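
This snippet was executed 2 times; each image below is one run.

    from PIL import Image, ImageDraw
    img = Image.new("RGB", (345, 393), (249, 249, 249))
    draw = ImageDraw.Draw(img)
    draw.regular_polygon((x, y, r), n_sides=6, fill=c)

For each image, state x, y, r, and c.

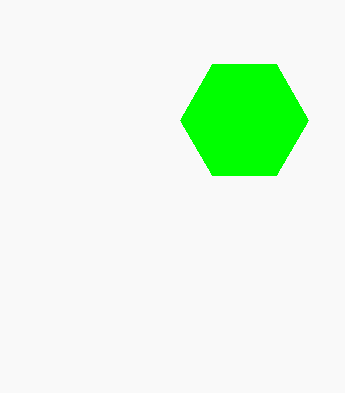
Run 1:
x = 244
y = 120
r = 64
c = 'lime'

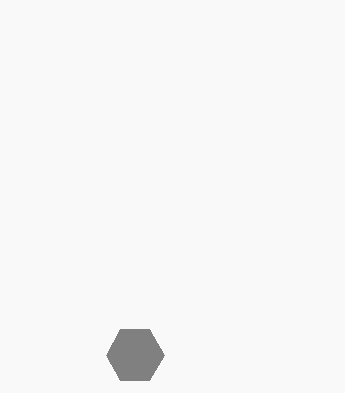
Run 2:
x = 135
y = 355
r = 29
c = 'gray'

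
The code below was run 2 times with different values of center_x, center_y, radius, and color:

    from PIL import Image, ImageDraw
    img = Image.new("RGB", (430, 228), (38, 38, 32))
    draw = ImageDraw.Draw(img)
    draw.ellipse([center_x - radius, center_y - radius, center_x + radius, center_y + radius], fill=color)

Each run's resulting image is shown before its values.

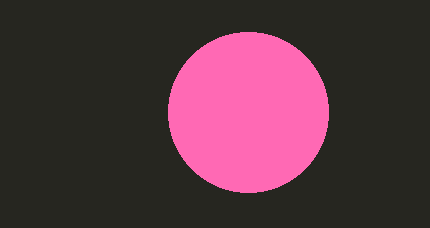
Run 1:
center_x = 248, center_y = 112, radius = 80, color = 'hotpink'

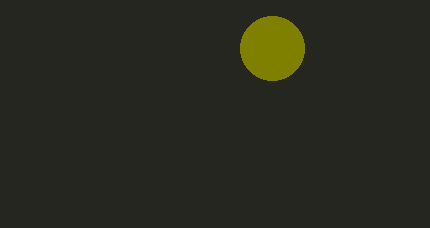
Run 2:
center_x = 272; center_y = 48; radius = 32; color = 'olive'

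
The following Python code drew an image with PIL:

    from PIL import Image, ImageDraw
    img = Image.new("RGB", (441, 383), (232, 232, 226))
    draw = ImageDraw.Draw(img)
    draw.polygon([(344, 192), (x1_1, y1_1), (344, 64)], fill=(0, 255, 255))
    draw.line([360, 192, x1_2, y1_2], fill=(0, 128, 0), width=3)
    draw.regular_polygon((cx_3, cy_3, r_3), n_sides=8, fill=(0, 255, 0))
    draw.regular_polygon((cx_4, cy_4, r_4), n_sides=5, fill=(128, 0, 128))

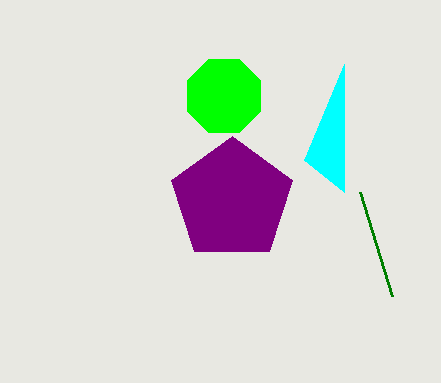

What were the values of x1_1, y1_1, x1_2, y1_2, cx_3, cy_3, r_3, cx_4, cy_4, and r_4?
x1_1 = 304
y1_1 = 160
x1_2 = 392
y1_2 = 296
cx_3 = 224
cy_3 = 96
r_3 = 40
cx_4 = 232
cy_4 = 200
r_4 = 64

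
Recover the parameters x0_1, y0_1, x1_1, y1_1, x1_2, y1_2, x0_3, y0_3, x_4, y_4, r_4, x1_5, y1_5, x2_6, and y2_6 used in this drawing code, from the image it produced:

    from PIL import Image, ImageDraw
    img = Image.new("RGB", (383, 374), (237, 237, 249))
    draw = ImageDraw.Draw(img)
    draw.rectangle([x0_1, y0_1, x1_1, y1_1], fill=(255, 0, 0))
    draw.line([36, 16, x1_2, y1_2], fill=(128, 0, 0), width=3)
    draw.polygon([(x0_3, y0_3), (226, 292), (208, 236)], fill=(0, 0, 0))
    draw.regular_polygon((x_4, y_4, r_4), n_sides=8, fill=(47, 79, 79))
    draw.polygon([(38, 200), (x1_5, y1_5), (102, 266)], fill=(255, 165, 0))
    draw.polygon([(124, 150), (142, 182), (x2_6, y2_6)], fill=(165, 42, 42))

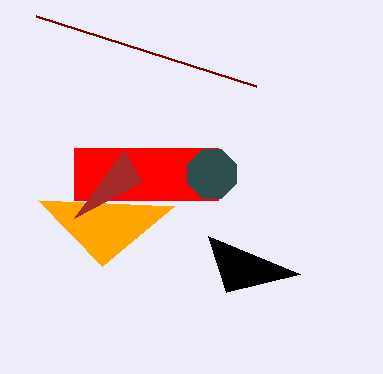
x0_1 = 74
y0_1 = 148
x1_1 = 218
y1_1 = 200
x1_2 = 256
y1_2 = 86
x0_3 = 300
y0_3 = 274
x_4 = 212
y_4 = 174
r_4 = 26
x1_5 = 174
y1_5 = 206
x2_6 = 74
y2_6 = 218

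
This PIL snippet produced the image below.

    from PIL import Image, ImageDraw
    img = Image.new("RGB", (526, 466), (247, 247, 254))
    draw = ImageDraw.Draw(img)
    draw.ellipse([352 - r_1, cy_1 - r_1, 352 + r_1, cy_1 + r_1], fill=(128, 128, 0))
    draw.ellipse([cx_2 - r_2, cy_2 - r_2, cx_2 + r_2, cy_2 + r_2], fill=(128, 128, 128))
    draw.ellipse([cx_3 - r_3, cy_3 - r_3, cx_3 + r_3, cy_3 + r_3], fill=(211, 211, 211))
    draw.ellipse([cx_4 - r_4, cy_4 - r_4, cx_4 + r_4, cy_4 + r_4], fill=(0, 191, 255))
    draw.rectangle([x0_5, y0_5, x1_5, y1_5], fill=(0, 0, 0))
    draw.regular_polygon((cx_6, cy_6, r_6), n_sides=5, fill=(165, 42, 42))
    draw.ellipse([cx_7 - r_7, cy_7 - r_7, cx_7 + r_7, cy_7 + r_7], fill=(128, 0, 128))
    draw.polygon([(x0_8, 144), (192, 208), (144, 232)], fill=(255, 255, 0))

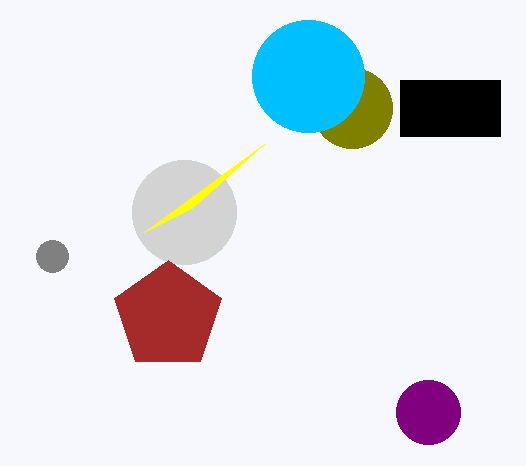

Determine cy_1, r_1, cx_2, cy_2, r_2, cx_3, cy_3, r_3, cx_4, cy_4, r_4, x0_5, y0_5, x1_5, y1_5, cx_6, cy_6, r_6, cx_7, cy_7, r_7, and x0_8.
cy_1 = 108; r_1 = 40; cx_2 = 52; cy_2 = 256; r_2 = 16; cx_3 = 184; cy_3 = 212; r_3 = 52; cx_4 = 308; cy_4 = 76; r_4 = 56; x0_5 = 400; y0_5 = 80; x1_5 = 500; y1_5 = 136; cx_6 = 168; cy_6 = 316; r_6 = 56; cx_7 = 428; cy_7 = 412; r_7 = 32; x0_8 = 264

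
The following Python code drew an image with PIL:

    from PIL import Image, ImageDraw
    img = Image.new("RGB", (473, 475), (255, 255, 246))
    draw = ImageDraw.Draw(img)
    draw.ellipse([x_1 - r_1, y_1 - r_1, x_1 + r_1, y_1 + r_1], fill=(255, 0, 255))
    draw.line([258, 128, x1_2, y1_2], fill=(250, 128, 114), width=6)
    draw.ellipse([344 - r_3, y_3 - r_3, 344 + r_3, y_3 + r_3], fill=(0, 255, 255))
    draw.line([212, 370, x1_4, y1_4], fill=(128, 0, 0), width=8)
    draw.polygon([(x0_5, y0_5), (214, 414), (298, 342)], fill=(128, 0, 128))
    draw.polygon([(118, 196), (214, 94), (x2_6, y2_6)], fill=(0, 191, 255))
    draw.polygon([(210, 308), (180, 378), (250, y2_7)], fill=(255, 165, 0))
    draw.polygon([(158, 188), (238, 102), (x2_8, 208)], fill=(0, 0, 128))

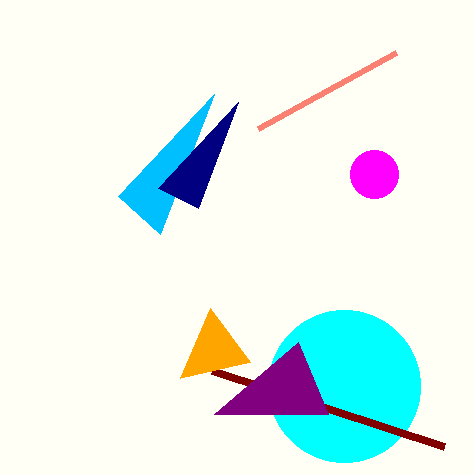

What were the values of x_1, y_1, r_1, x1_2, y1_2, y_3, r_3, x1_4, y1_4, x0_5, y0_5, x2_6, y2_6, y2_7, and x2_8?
x_1 = 374; y_1 = 174; r_1 = 24; x1_2 = 396; y1_2 = 52; y_3 = 386; r_3 = 76; x1_4 = 444; y1_4 = 446; x0_5 = 328; y0_5 = 414; x2_6 = 160; y2_6 = 234; y2_7 = 362; x2_8 = 198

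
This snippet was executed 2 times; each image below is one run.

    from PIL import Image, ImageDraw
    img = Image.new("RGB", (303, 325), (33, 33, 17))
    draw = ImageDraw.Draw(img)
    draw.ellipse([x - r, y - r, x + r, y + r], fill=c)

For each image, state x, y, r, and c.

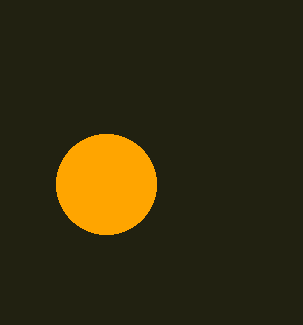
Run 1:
x = 106, y = 184, r = 50, c = 'orange'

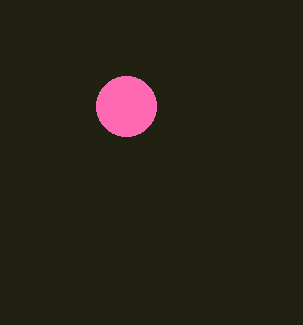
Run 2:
x = 126, y = 106, r = 30, c = 'hotpink'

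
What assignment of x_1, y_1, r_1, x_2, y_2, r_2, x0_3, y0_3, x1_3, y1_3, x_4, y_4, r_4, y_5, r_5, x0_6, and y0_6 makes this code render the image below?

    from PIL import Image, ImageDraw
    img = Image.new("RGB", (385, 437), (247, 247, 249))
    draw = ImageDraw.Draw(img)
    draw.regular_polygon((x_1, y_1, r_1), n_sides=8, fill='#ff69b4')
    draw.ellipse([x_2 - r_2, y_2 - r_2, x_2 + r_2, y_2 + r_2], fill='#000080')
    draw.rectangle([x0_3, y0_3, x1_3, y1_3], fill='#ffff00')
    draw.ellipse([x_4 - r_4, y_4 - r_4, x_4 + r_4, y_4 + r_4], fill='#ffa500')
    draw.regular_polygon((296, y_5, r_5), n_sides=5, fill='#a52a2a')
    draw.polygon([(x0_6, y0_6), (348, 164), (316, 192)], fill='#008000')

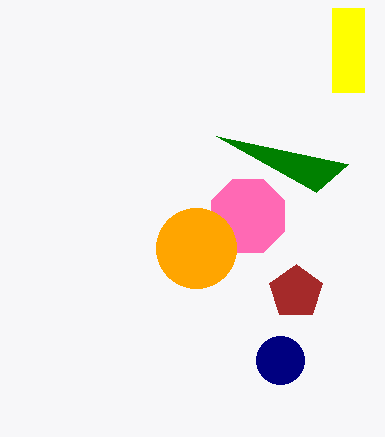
x_1 = 248, y_1 = 216, r_1 = 40, x_2 = 280, y_2 = 360, r_2 = 24, x0_3 = 332, y0_3 = 8, x1_3 = 364, y1_3 = 92, x_4 = 196, y_4 = 248, r_4 = 40, y_5 = 292, r_5 = 28, x0_6 = 216, y0_6 = 136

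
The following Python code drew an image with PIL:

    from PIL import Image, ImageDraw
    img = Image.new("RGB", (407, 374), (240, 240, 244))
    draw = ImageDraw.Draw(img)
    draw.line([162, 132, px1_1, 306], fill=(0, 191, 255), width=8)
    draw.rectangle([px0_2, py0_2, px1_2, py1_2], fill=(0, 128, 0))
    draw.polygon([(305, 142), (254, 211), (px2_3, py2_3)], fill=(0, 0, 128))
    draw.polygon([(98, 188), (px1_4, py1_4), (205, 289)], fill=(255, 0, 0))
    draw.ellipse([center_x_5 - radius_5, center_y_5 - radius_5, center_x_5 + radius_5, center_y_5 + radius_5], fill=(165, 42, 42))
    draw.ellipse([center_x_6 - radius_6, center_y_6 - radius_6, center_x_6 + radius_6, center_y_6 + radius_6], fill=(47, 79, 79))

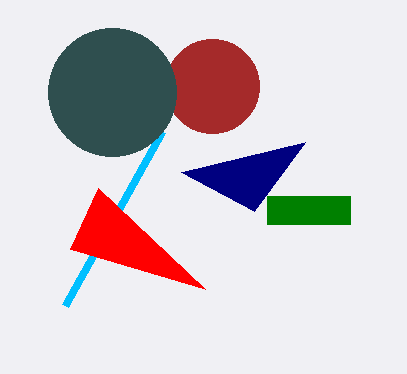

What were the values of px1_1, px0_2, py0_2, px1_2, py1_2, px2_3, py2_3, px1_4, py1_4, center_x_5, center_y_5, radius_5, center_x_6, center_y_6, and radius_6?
px1_1 = 65, px0_2 = 267, py0_2 = 196, px1_2 = 350, py1_2 = 224, px2_3 = 181, py2_3 = 172, px1_4 = 70, py1_4 = 249, center_x_5 = 212, center_y_5 = 86, radius_5 = 47, center_x_6 = 112, center_y_6 = 92, radius_6 = 64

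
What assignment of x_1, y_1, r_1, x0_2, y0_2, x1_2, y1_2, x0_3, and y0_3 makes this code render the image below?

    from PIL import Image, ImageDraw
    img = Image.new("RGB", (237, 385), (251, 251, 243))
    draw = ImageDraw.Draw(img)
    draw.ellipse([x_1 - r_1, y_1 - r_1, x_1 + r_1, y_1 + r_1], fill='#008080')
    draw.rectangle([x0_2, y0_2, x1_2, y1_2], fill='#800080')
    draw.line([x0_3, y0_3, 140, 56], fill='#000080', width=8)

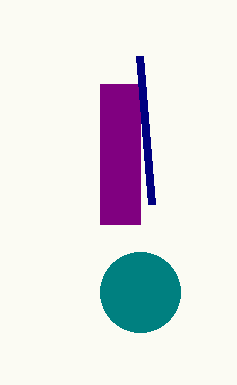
x_1 = 140, y_1 = 292, r_1 = 40, x0_2 = 100, y0_2 = 84, x1_2 = 140, y1_2 = 224, x0_3 = 152, y0_3 = 204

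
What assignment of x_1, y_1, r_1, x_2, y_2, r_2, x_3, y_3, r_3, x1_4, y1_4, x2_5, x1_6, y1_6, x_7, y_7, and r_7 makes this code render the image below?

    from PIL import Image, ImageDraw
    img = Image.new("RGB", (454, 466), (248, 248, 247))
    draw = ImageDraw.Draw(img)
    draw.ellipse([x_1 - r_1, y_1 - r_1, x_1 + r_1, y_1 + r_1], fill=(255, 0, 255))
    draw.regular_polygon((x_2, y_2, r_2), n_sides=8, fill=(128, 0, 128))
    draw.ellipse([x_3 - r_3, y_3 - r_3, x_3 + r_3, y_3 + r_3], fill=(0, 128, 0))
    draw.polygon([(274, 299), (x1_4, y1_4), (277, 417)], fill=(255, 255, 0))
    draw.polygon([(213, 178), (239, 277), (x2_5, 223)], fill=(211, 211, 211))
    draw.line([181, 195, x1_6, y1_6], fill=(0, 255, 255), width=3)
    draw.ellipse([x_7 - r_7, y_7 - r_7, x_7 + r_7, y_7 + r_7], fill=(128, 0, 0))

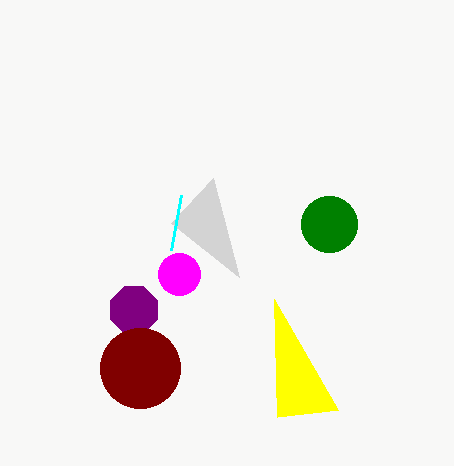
x_1 = 179, y_1 = 274, r_1 = 21, x_2 = 134, y_2 = 310, r_2 = 25, x_3 = 329, y_3 = 224, r_3 = 28, x1_4 = 338, y1_4 = 410, x2_5 = 171, x1_6 = 171, y1_6 = 250, x_7 = 140, y_7 = 368, r_7 = 40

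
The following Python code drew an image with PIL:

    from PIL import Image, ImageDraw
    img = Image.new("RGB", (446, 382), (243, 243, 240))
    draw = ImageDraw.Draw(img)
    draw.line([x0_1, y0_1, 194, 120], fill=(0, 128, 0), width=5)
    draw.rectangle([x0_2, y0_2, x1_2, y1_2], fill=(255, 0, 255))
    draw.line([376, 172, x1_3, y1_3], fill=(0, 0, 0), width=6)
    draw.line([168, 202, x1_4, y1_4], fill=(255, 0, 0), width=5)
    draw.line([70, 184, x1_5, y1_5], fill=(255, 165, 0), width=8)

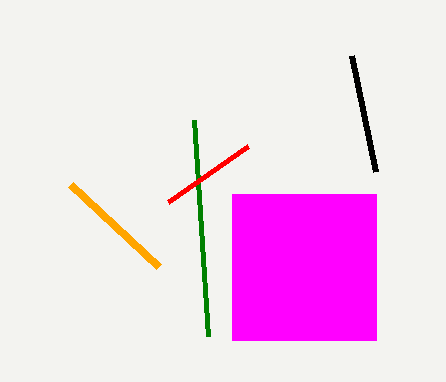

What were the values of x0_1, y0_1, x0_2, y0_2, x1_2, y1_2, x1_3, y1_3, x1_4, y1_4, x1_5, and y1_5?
x0_1 = 208; y0_1 = 336; x0_2 = 232; y0_2 = 194; x1_2 = 376; y1_2 = 340; x1_3 = 352; y1_3 = 56; x1_4 = 248; y1_4 = 146; x1_5 = 158; y1_5 = 266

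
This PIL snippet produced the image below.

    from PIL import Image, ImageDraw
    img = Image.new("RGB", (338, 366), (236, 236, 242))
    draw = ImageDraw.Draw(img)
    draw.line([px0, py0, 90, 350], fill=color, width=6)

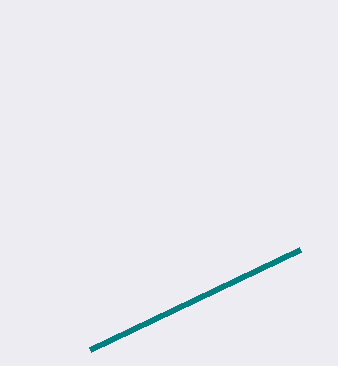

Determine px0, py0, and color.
px0 = 300
py0 = 250
color = 'teal'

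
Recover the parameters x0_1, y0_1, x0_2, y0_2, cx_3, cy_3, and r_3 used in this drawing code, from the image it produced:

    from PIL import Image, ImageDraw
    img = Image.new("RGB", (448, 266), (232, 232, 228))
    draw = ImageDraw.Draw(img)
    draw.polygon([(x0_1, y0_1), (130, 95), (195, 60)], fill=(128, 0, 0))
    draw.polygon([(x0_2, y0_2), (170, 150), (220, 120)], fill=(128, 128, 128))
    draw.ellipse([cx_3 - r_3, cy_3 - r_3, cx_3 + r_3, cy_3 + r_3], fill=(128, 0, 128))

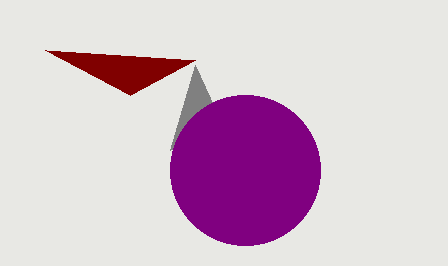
x0_1 = 45; y0_1 = 50; x0_2 = 195; y0_2 = 65; cx_3 = 245; cy_3 = 170; r_3 = 75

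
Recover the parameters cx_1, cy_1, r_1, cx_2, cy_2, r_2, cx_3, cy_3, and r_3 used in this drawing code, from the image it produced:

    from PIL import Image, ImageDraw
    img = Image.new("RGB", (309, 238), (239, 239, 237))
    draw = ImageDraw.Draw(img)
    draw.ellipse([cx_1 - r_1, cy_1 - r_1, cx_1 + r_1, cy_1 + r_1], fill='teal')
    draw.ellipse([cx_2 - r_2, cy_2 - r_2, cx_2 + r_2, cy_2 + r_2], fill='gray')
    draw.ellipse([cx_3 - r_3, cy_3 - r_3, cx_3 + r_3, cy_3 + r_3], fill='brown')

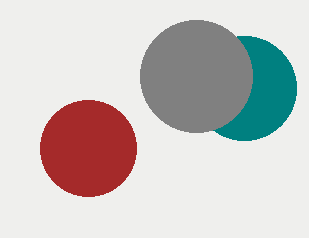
cx_1 = 244
cy_1 = 88
r_1 = 52
cx_2 = 196
cy_2 = 76
r_2 = 56
cx_3 = 88
cy_3 = 148
r_3 = 48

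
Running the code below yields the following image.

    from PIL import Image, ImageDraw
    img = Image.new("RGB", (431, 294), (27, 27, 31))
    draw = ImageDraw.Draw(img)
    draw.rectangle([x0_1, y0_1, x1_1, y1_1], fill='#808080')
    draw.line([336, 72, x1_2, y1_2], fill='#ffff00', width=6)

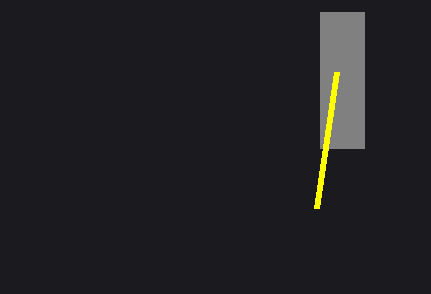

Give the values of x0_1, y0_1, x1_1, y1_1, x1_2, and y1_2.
x0_1 = 320
y0_1 = 12
x1_1 = 364
y1_1 = 148
x1_2 = 316
y1_2 = 208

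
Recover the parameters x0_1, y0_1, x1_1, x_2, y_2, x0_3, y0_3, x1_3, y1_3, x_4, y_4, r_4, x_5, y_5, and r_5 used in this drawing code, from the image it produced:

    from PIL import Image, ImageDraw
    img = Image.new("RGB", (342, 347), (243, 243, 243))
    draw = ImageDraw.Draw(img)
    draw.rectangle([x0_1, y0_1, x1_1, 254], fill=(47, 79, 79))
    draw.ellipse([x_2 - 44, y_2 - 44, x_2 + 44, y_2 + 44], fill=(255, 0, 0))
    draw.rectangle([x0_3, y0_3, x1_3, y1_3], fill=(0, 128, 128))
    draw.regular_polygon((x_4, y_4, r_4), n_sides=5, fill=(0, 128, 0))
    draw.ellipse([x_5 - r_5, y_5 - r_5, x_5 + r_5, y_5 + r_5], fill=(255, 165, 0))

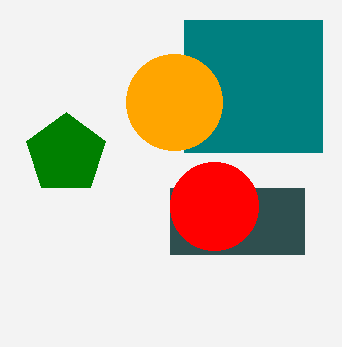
x0_1 = 170; y0_1 = 188; x1_1 = 304; x_2 = 214; y_2 = 206; x0_3 = 184; y0_3 = 20; x1_3 = 322; y1_3 = 152; x_4 = 66; y_4 = 154; r_4 = 42; x_5 = 174; y_5 = 102; r_5 = 48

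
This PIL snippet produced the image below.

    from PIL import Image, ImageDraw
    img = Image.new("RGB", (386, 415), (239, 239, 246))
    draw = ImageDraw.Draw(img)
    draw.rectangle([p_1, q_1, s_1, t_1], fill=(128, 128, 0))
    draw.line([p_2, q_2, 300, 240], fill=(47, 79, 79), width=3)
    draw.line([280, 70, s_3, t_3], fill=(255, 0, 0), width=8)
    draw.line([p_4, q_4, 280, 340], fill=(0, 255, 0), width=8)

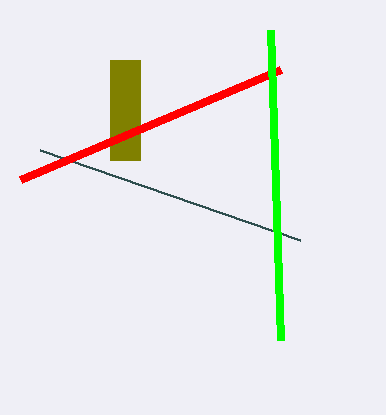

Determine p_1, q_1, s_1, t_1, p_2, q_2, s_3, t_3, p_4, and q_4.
p_1 = 110
q_1 = 60
s_1 = 140
t_1 = 160
p_2 = 40
q_2 = 150
s_3 = 20
t_3 = 180
p_4 = 270
q_4 = 30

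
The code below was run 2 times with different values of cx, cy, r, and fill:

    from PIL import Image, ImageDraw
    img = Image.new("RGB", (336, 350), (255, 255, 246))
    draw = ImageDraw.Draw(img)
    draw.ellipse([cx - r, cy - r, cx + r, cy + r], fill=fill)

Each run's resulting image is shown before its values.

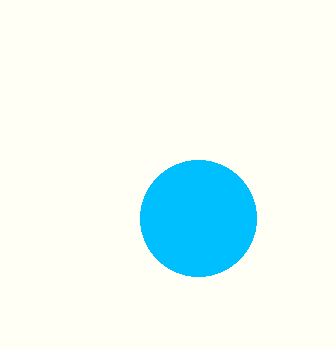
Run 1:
cx = 198, cy = 218, r = 58, fill = 'deepskyblue'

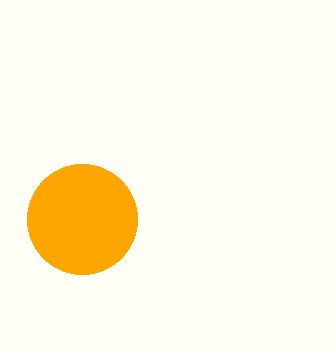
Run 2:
cx = 82
cy = 219
r = 55
fill = 'orange'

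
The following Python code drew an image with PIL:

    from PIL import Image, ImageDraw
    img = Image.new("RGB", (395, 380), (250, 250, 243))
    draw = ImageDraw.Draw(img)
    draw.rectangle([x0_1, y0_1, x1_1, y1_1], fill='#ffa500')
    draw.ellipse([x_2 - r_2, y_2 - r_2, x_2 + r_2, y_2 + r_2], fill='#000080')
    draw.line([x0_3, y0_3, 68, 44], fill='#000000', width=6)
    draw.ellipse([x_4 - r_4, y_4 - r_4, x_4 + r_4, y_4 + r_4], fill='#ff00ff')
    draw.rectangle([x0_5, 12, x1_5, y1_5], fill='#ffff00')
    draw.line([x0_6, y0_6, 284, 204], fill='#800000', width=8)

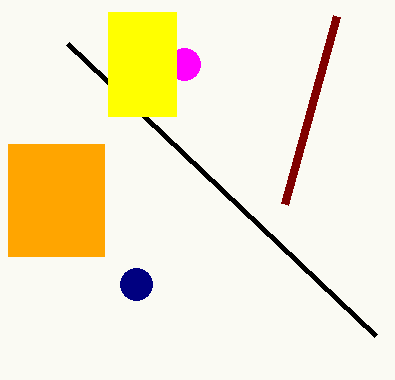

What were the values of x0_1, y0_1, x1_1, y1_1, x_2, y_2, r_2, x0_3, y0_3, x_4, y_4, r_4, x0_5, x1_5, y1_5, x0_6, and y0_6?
x0_1 = 8
y0_1 = 144
x1_1 = 104
y1_1 = 256
x_2 = 136
y_2 = 284
r_2 = 16
x0_3 = 376
y0_3 = 336
x_4 = 184
y_4 = 64
r_4 = 16
x0_5 = 108
x1_5 = 176
y1_5 = 116
x0_6 = 336
y0_6 = 16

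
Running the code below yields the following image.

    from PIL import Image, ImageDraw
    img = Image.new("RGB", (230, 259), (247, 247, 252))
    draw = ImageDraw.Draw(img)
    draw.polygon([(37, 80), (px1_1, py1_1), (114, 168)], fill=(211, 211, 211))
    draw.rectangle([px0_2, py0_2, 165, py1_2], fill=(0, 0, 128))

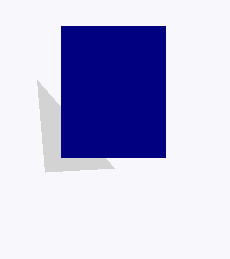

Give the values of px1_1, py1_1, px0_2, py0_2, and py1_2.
px1_1 = 45; py1_1 = 172; px0_2 = 61; py0_2 = 26; py1_2 = 157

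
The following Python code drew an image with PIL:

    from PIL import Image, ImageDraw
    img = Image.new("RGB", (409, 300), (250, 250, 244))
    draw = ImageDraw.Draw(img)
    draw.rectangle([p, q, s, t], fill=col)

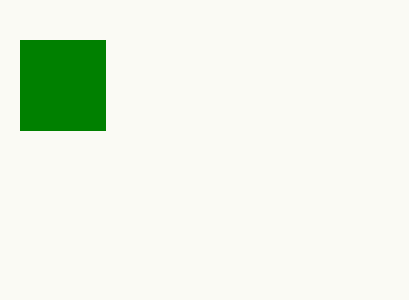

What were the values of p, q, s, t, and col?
p = 20, q = 40, s = 105, t = 130, col = 'green'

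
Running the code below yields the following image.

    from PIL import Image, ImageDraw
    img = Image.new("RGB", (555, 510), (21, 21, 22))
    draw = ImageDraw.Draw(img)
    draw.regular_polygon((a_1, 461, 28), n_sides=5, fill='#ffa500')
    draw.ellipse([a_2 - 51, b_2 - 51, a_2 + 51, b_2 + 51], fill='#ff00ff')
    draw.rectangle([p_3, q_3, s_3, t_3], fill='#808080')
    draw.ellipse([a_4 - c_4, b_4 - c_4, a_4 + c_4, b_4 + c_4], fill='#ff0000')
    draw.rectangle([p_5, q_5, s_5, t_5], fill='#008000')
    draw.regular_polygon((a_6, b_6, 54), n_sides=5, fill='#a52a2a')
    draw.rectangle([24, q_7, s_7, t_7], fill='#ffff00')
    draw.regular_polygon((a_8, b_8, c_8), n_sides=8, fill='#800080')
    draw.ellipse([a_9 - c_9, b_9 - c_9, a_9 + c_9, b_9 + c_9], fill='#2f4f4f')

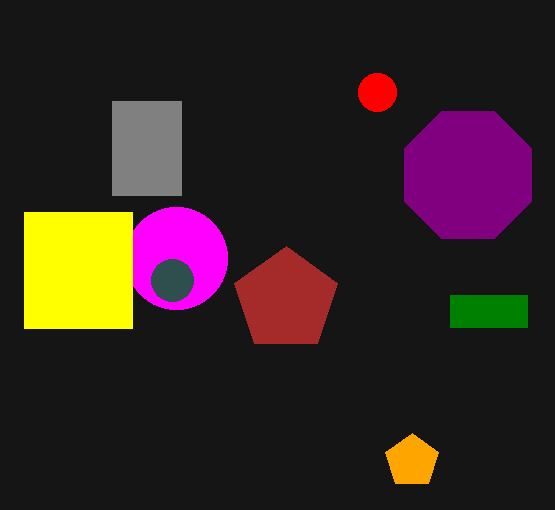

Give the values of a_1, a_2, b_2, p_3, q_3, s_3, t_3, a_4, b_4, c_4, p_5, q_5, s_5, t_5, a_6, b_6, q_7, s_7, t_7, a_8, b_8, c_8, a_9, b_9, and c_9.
a_1 = 412; a_2 = 176; b_2 = 258; p_3 = 112; q_3 = 101; s_3 = 181; t_3 = 195; a_4 = 377; b_4 = 92; c_4 = 19; p_5 = 450; q_5 = 295; s_5 = 527; t_5 = 327; a_6 = 286; b_6 = 300; q_7 = 212; s_7 = 132; t_7 = 328; a_8 = 468; b_8 = 175; c_8 = 69; a_9 = 172; b_9 = 280; c_9 = 21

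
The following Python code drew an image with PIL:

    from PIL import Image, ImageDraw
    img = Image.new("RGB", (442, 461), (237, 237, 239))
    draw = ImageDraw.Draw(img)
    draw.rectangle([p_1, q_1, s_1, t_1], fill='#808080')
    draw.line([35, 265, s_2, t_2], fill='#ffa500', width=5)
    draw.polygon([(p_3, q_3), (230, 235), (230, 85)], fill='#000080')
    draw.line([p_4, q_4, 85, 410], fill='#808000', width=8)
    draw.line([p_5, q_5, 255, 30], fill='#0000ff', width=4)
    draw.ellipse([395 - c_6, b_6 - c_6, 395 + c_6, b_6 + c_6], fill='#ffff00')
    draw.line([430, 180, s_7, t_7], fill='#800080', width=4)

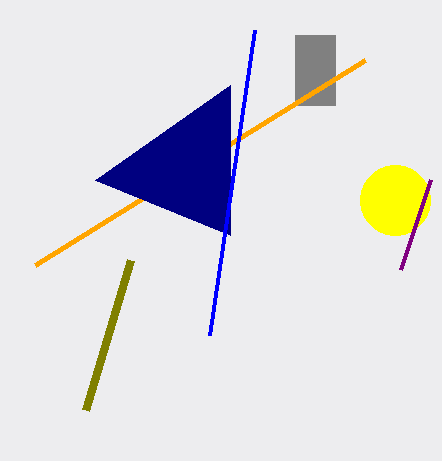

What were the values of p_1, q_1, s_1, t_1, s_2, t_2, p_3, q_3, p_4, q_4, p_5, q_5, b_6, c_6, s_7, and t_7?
p_1 = 295, q_1 = 35, s_1 = 335, t_1 = 105, s_2 = 365, t_2 = 60, p_3 = 95, q_3 = 180, p_4 = 130, q_4 = 260, p_5 = 210, q_5 = 335, b_6 = 200, c_6 = 35, s_7 = 400, t_7 = 270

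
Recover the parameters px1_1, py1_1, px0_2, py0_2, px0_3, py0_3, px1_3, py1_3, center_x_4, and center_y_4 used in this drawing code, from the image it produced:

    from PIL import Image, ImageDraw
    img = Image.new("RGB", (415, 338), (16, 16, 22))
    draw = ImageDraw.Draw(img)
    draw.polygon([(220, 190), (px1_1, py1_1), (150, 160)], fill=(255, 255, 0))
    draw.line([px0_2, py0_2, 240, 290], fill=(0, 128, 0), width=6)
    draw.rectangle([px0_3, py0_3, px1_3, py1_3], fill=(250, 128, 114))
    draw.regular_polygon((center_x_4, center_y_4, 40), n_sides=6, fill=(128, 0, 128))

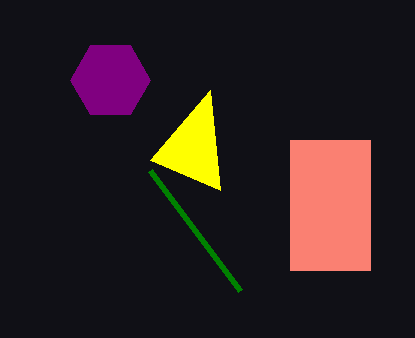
px1_1 = 210, py1_1 = 90, px0_2 = 150, py0_2 = 170, px0_3 = 290, py0_3 = 140, px1_3 = 370, py1_3 = 270, center_x_4 = 110, center_y_4 = 80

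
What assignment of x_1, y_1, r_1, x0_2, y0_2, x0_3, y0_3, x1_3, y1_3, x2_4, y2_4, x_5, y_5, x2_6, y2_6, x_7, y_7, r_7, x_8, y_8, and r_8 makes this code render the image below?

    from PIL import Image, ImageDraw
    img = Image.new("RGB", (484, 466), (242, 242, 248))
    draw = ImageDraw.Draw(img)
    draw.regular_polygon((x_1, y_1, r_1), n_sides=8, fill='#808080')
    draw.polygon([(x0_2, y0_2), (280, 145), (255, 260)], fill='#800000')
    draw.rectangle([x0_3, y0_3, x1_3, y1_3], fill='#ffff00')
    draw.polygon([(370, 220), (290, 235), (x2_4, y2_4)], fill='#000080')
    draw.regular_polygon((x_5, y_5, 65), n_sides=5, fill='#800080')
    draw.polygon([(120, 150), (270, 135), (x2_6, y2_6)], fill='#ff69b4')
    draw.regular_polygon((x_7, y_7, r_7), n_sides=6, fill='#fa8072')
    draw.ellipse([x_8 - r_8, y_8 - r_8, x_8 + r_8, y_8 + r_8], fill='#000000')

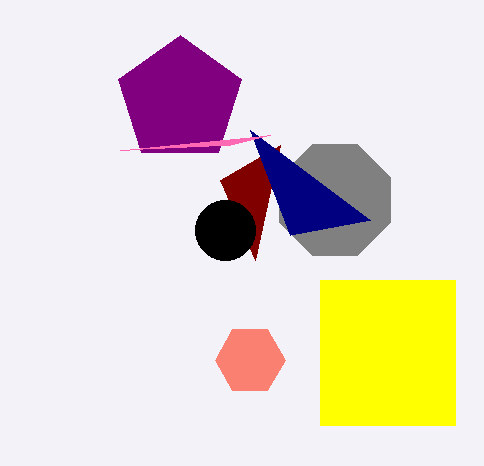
x_1 = 335
y_1 = 200
r_1 = 60
x0_2 = 220
y0_2 = 180
x0_3 = 320
y0_3 = 280
x1_3 = 455
y1_3 = 425
x2_4 = 250
y2_4 = 130
x_5 = 180
y_5 = 100
x2_6 = 230
y2_6 = 145
x_7 = 250
y_7 = 360
r_7 = 35
x_8 = 225
y_8 = 230
r_8 = 30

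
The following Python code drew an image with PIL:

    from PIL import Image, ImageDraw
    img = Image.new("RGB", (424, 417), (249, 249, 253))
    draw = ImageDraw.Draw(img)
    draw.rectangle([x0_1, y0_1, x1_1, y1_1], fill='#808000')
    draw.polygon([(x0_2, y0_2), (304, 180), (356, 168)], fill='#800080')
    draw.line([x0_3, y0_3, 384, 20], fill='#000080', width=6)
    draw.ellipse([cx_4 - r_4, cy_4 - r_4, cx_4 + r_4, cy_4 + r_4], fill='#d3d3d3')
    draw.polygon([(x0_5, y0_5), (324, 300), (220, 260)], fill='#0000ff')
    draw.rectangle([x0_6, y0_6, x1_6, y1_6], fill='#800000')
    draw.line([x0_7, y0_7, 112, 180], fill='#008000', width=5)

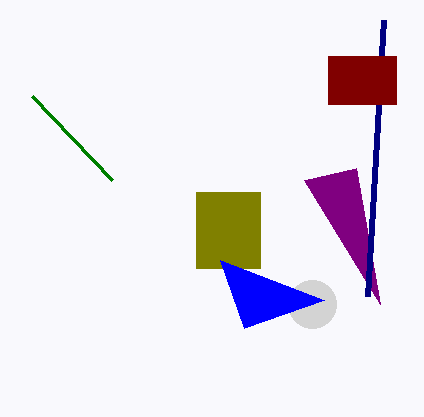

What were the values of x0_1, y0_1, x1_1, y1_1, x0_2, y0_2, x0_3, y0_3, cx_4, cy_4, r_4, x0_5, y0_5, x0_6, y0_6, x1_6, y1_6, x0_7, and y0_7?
x0_1 = 196
y0_1 = 192
x1_1 = 260
y1_1 = 268
x0_2 = 380
y0_2 = 304
x0_3 = 368
y0_3 = 296
cx_4 = 312
cy_4 = 304
r_4 = 24
x0_5 = 244
y0_5 = 328
x0_6 = 328
y0_6 = 56
x1_6 = 396
y1_6 = 104
x0_7 = 32
y0_7 = 96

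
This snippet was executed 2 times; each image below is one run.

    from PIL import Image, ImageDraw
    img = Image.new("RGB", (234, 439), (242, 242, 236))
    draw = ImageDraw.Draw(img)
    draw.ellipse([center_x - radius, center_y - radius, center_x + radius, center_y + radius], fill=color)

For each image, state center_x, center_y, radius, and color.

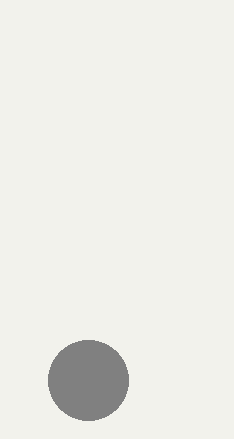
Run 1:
center_x = 88; center_y = 380; radius = 40; color = 'gray'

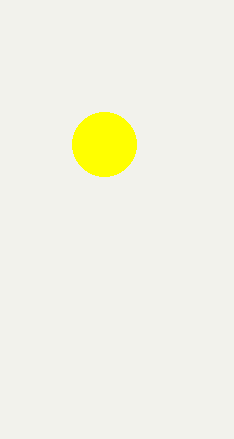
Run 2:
center_x = 104, center_y = 144, radius = 32, color = 'yellow'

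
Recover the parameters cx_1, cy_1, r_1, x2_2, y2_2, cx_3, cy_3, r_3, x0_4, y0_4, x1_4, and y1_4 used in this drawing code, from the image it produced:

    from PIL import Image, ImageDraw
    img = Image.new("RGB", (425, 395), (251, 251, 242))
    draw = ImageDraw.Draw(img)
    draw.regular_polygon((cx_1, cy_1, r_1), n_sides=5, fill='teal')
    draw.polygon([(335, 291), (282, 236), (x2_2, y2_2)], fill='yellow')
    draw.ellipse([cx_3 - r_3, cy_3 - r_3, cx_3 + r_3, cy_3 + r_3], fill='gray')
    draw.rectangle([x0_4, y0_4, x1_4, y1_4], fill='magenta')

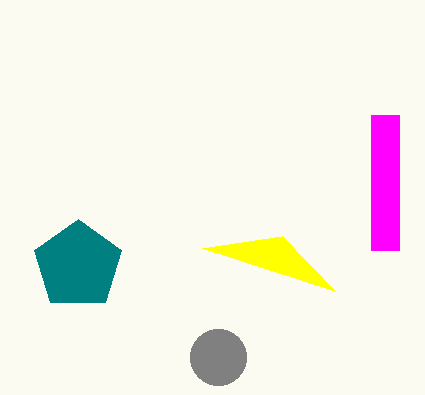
cx_1 = 78; cy_1 = 265; r_1 = 46; x2_2 = 202; y2_2 = 248; cx_3 = 218; cy_3 = 357; r_3 = 28; x0_4 = 371; y0_4 = 115; x1_4 = 399; y1_4 = 250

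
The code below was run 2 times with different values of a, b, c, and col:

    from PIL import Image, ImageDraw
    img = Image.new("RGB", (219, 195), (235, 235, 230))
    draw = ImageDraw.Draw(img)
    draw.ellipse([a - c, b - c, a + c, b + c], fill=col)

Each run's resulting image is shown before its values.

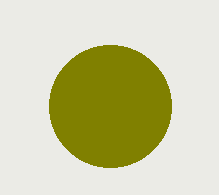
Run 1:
a = 110; b = 106; c = 61; col = 'olive'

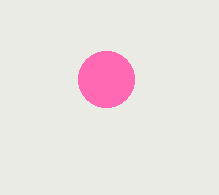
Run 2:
a = 106
b = 79
c = 28
col = 'hotpink'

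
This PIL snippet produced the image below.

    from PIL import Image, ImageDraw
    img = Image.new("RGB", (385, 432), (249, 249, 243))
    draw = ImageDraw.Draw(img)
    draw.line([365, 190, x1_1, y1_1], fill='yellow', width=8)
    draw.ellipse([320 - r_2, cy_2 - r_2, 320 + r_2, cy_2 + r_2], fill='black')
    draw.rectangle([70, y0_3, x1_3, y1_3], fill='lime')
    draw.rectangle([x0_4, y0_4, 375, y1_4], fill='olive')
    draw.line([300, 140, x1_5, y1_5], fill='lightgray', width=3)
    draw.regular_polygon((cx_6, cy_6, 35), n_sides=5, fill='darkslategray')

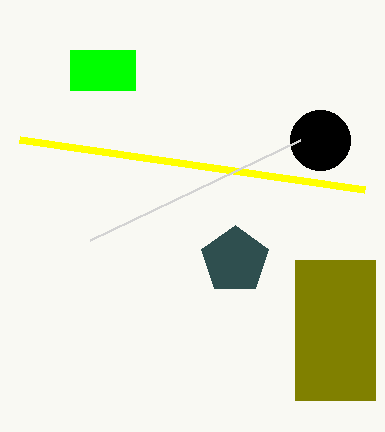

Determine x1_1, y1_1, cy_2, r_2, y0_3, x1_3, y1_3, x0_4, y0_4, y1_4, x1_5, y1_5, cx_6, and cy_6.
x1_1 = 20
y1_1 = 140
cy_2 = 140
r_2 = 30
y0_3 = 50
x1_3 = 135
y1_3 = 90
x0_4 = 295
y0_4 = 260
y1_4 = 400
x1_5 = 90
y1_5 = 240
cx_6 = 235
cy_6 = 260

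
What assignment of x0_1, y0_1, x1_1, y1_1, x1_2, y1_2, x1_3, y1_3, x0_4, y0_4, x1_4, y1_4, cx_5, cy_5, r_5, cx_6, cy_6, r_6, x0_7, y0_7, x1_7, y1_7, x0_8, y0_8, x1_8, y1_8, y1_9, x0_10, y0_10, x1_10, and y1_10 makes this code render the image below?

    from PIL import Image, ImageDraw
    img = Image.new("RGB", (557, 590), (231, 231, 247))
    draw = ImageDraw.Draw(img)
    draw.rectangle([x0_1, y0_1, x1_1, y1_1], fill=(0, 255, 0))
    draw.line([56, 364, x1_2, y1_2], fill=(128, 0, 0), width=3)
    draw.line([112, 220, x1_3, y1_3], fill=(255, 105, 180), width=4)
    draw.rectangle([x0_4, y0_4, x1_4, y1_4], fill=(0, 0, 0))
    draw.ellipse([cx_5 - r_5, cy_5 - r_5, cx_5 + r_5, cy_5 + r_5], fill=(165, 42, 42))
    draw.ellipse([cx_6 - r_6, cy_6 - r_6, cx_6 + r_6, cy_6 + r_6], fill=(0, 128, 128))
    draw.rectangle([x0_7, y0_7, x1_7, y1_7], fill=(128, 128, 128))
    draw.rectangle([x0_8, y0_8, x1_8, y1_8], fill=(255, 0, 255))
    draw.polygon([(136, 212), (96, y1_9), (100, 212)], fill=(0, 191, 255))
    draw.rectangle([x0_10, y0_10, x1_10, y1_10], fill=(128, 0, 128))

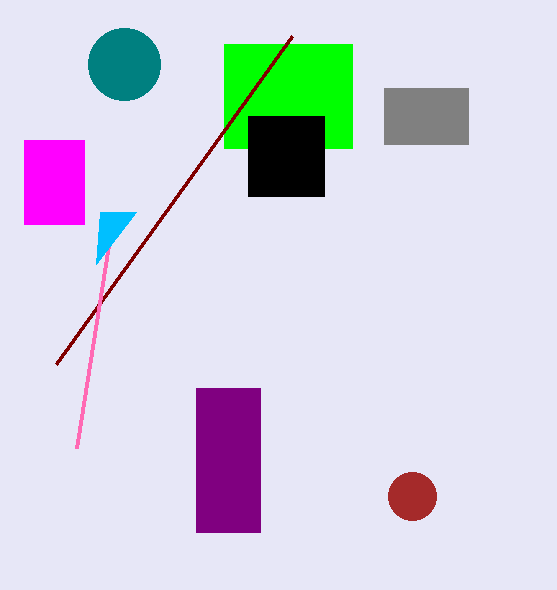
x0_1 = 224; y0_1 = 44; x1_1 = 352; y1_1 = 148; x1_2 = 292; y1_2 = 36; x1_3 = 76; y1_3 = 448; x0_4 = 248; y0_4 = 116; x1_4 = 324; y1_4 = 196; cx_5 = 412; cy_5 = 496; r_5 = 24; cx_6 = 124; cy_6 = 64; r_6 = 36; x0_7 = 384; y0_7 = 88; x1_7 = 468; y1_7 = 144; x0_8 = 24; y0_8 = 140; x1_8 = 84; y1_8 = 224; y1_9 = 264; x0_10 = 196; y0_10 = 388; x1_10 = 260; y1_10 = 532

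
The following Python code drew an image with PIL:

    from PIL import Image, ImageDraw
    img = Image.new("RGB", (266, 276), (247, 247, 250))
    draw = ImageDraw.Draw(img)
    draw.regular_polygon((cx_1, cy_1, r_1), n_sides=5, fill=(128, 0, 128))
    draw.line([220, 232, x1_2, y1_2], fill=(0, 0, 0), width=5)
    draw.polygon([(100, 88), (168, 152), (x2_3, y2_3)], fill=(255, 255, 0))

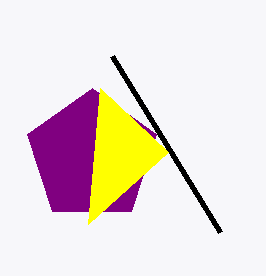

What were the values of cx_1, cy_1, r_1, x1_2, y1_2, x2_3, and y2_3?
cx_1 = 92, cy_1 = 156, r_1 = 68, x1_2 = 112, y1_2 = 56, x2_3 = 88, y2_3 = 224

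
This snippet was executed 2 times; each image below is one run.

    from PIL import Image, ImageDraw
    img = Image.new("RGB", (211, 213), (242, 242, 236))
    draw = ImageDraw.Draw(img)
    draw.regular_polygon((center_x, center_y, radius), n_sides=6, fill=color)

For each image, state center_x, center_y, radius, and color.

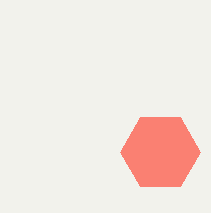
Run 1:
center_x = 160
center_y = 152
radius = 40
color = 'salmon'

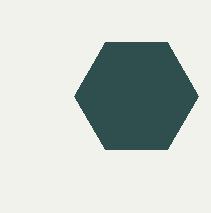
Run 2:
center_x = 136; center_y = 96; radius = 62; color = 'darkslategray'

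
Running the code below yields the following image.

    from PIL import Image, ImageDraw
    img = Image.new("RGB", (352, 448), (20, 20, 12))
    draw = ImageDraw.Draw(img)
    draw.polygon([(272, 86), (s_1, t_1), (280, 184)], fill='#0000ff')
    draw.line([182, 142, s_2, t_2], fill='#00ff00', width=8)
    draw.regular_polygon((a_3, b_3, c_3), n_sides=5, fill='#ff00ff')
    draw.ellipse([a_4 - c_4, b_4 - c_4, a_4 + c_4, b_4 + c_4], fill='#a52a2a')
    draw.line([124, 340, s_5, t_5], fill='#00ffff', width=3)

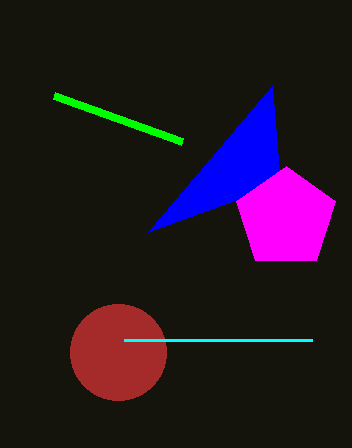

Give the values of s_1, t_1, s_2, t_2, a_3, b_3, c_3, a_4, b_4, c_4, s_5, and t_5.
s_1 = 148; t_1 = 232; s_2 = 54; t_2 = 96; a_3 = 286; b_3 = 218; c_3 = 52; a_4 = 118; b_4 = 352; c_4 = 48; s_5 = 312; t_5 = 340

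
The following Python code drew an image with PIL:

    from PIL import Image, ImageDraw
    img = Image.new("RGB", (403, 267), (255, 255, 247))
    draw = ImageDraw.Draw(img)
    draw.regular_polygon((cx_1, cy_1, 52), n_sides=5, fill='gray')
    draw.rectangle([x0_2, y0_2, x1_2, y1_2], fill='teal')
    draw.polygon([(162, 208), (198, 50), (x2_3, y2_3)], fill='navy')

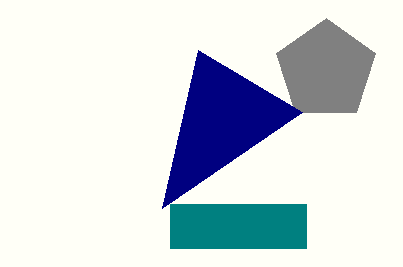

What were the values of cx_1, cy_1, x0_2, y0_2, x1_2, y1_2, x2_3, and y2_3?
cx_1 = 326; cy_1 = 70; x0_2 = 170; y0_2 = 204; x1_2 = 306; y1_2 = 248; x2_3 = 302; y2_3 = 112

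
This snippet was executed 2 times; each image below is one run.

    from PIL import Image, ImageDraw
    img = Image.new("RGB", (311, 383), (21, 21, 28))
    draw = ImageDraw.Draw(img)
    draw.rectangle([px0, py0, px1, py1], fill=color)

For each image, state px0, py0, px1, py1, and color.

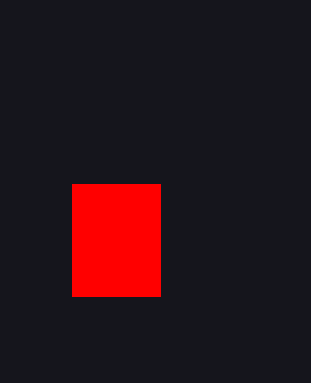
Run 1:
px0 = 72
py0 = 184
px1 = 160
py1 = 296
color = 'red'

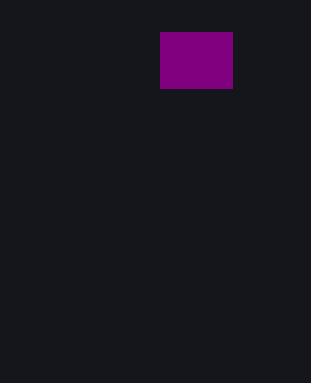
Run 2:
px0 = 160
py0 = 32
px1 = 232
py1 = 88
color = 'purple'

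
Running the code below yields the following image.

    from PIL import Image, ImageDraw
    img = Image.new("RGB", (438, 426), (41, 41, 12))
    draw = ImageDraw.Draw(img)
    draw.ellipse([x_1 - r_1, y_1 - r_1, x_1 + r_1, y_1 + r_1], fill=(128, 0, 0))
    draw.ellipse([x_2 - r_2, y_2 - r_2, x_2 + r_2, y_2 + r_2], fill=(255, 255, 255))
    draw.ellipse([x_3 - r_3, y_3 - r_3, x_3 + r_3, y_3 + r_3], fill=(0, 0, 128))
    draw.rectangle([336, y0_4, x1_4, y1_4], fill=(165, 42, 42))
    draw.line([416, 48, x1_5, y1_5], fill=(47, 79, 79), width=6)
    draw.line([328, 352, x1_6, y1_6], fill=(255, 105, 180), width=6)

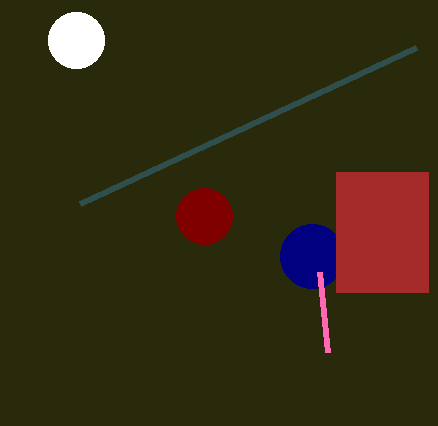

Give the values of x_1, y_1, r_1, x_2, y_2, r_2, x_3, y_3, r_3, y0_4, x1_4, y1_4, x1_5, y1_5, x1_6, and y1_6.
x_1 = 204, y_1 = 216, r_1 = 28, x_2 = 76, y_2 = 40, r_2 = 28, x_3 = 312, y_3 = 256, r_3 = 32, y0_4 = 172, x1_4 = 428, y1_4 = 292, x1_5 = 80, y1_5 = 204, x1_6 = 320, y1_6 = 272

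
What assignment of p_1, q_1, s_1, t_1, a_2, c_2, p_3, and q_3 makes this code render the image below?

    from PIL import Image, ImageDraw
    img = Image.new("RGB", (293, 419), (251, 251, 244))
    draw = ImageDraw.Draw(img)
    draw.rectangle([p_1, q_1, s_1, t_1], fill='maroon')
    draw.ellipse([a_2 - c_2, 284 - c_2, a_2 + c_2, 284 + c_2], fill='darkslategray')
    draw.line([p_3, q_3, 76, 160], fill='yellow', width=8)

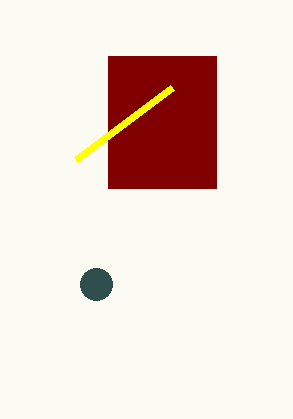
p_1 = 108
q_1 = 56
s_1 = 216
t_1 = 188
a_2 = 96
c_2 = 16
p_3 = 172
q_3 = 88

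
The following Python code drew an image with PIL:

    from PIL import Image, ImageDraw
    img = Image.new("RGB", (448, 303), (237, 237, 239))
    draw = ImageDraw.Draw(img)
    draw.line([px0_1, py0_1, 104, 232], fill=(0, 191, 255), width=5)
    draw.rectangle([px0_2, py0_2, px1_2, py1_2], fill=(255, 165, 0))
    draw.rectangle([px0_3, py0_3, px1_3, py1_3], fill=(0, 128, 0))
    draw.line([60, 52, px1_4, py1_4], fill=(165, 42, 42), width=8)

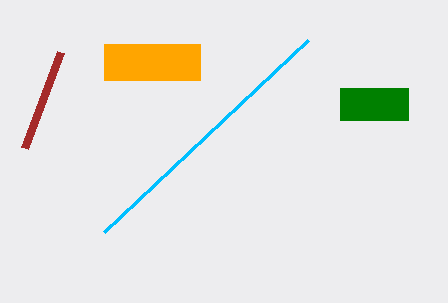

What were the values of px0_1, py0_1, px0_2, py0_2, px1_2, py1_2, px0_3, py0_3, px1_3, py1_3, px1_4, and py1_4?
px0_1 = 308, py0_1 = 40, px0_2 = 104, py0_2 = 44, px1_2 = 200, py1_2 = 80, px0_3 = 340, py0_3 = 88, px1_3 = 408, py1_3 = 120, px1_4 = 24, py1_4 = 148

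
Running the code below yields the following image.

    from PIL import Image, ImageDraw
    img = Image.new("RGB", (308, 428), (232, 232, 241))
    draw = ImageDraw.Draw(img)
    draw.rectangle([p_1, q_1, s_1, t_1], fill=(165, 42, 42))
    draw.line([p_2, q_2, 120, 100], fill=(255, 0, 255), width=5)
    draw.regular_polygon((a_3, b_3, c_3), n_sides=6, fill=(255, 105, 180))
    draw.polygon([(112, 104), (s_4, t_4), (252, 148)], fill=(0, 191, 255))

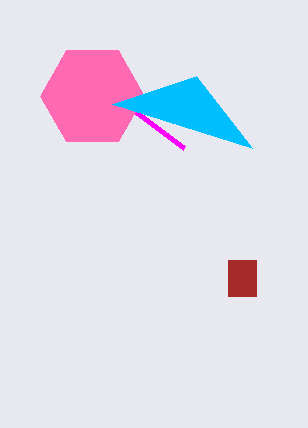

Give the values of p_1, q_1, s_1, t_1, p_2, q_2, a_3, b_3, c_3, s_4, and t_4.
p_1 = 228
q_1 = 260
s_1 = 256
t_1 = 296
p_2 = 184
q_2 = 148
a_3 = 92
b_3 = 96
c_3 = 52
s_4 = 196
t_4 = 76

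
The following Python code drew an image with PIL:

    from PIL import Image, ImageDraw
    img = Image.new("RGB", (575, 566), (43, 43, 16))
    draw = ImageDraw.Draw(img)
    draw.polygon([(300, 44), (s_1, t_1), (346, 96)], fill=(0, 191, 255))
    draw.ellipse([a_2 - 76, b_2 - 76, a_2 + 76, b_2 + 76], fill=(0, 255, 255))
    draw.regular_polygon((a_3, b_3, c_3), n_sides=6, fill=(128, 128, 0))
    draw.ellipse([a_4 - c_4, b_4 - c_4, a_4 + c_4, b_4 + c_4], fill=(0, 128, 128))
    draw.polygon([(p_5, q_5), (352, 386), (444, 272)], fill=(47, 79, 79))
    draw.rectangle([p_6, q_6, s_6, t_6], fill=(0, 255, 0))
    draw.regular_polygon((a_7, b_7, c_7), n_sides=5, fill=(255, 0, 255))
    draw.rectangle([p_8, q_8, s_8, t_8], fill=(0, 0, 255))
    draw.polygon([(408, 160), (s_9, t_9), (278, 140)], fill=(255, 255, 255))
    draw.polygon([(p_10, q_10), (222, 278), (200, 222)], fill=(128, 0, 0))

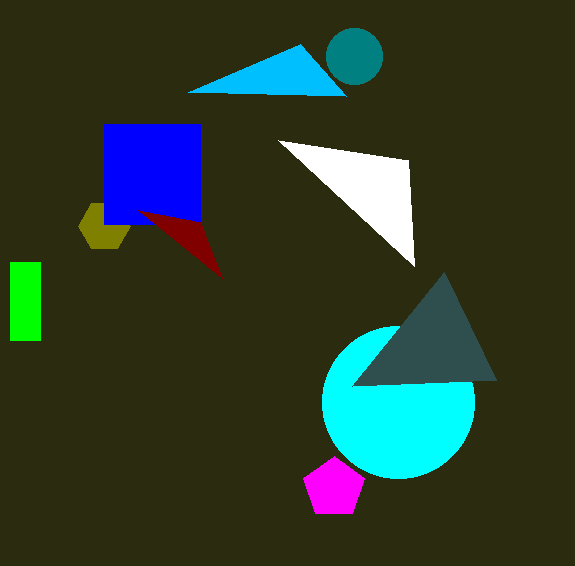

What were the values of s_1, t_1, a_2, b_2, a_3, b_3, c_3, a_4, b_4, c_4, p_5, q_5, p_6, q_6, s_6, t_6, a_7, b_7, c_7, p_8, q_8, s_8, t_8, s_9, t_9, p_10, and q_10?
s_1 = 188; t_1 = 92; a_2 = 398; b_2 = 402; a_3 = 104; b_3 = 226; c_3 = 26; a_4 = 354; b_4 = 56; c_4 = 28; p_5 = 496; q_5 = 380; p_6 = 10; q_6 = 262; s_6 = 40; t_6 = 340; a_7 = 334; b_7 = 488; c_7 = 32; p_8 = 104; q_8 = 124; s_8 = 200; t_8 = 224; s_9 = 414; t_9 = 266; p_10 = 138; q_10 = 210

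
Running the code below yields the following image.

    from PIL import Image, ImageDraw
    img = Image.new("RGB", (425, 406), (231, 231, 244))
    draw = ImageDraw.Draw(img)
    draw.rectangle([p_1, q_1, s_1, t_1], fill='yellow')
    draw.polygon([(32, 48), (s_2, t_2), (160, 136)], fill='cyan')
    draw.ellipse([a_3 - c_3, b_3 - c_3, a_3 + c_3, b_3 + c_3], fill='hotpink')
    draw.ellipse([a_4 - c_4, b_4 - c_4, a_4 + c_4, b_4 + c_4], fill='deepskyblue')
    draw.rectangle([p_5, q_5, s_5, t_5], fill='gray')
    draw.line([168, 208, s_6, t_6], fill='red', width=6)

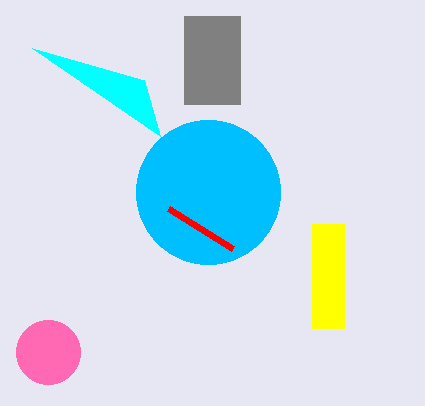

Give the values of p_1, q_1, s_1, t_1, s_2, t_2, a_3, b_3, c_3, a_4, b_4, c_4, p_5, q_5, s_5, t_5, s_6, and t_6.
p_1 = 312; q_1 = 224; s_1 = 344; t_1 = 328; s_2 = 144; t_2 = 80; a_3 = 48; b_3 = 352; c_3 = 32; a_4 = 208; b_4 = 192; c_4 = 72; p_5 = 184; q_5 = 16; s_5 = 240; t_5 = 104; s_6 = 232; t_6 = 248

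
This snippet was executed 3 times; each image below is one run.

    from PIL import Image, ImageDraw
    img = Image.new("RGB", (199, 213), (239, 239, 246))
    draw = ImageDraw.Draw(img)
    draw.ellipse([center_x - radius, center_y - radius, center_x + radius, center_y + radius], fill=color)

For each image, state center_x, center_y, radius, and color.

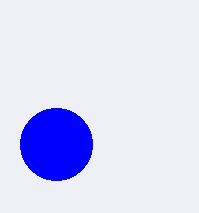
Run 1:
center_x = 56, center_y = 144, radius = 36, color = 'blue'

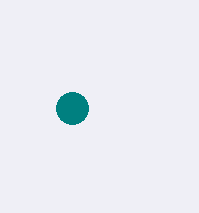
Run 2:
center_x = 72
center_y = 108
radius = 16
color = 'teal'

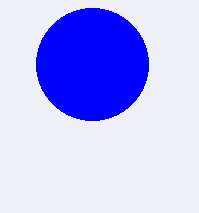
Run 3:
center_x = 92, center_y = 64, radius = 56, color = 'blue'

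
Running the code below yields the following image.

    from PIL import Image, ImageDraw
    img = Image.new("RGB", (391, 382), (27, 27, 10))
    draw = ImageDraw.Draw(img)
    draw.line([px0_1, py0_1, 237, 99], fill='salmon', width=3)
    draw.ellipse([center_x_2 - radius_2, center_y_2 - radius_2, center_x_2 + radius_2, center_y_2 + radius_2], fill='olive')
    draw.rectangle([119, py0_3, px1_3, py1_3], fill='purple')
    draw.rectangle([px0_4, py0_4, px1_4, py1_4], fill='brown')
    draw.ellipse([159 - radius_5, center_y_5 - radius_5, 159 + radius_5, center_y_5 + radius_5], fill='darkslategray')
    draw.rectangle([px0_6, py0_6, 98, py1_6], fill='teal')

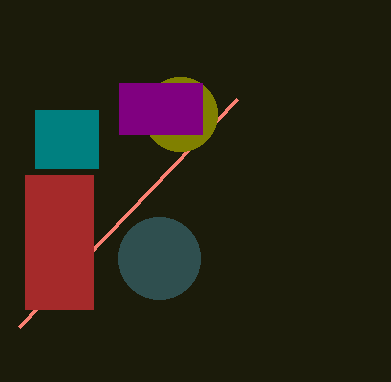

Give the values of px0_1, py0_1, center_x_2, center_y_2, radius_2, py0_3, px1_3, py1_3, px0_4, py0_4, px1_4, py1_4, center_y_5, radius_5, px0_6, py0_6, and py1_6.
px0_1 = 19
py0_1 = 327
center_x_2 = 180
center_y_2 = 114
radius_2 = 37
py0_3 = 83
px1_3 = 202
py1_3 = 134
px0_4 = 25
py0_4 = 175
px1_4 = 93
py1_4 = 309
center_y_5 = 258
radius_5 = 41
px0_6 = 35
py0_6 = 110
py1_6 = 168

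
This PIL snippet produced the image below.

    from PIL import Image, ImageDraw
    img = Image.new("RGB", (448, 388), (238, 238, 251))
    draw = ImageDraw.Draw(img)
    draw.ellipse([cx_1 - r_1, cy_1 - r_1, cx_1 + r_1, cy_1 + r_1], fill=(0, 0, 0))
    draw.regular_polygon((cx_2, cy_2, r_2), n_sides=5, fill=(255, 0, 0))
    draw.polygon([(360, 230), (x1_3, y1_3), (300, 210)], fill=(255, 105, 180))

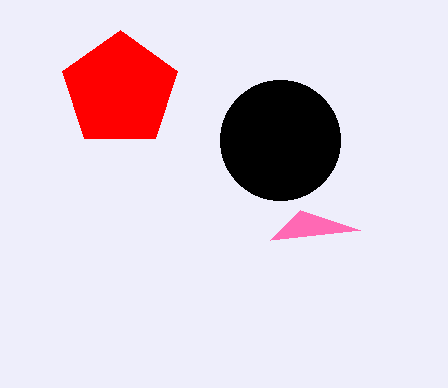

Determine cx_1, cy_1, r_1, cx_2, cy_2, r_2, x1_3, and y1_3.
cx_1 = 280, cy_1 = 140, r_1 = 60, cx_2 = 120, cy_2 = 90, r_2 = 60, x1_3 = 270, y1_3 = 240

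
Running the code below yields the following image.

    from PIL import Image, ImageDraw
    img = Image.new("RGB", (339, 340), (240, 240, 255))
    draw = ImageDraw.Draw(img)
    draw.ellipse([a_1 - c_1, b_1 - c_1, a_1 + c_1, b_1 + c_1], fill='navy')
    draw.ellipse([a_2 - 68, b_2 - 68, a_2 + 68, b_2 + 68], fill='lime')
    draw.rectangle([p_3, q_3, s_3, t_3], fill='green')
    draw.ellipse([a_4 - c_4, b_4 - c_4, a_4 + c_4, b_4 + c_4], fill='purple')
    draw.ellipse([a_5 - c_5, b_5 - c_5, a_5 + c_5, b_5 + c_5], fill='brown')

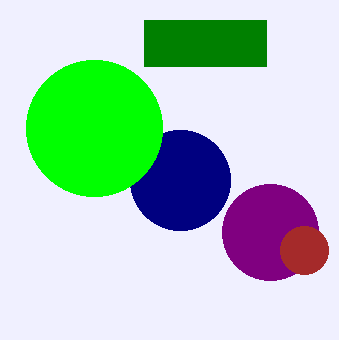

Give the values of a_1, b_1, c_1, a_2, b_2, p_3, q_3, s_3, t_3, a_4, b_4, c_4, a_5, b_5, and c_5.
a_1 = 180; b_1 = 180; c_1 = 50; a_2 = 94; b_2 = 128; p_3 = 144; q_3 = 20; s_3 = 266; t_3 = 66; a_4 = 270; b_4 = 232; c_4 = 48; a_5 = 304; b_5 = 250; c_5 = 24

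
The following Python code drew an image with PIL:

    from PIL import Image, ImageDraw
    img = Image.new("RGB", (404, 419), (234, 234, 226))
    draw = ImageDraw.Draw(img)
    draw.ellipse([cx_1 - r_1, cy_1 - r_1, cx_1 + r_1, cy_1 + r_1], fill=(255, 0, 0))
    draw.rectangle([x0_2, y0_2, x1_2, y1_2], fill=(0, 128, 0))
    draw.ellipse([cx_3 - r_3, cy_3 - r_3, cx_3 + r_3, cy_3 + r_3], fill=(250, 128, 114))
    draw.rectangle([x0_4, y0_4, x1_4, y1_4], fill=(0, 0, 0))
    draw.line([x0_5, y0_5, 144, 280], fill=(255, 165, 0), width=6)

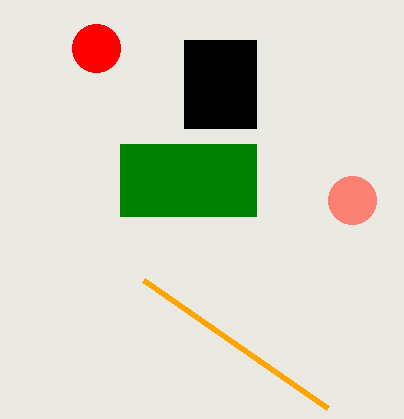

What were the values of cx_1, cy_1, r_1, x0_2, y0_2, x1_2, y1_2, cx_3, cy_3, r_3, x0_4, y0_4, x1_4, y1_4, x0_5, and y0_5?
cx_1 = 96, cy_1 = 48, r_1 = 24, x0_2 = 120, y0_2 = 144, x1_2 = 256, y1_2 = 216, cx_3 = 352, cy_3 = 200, r_3 = 24, x0_4 = 184, y0_4 = 40, x1_4 = 256, y1_4 = 128, x0_5 = 328, y0_5 = 408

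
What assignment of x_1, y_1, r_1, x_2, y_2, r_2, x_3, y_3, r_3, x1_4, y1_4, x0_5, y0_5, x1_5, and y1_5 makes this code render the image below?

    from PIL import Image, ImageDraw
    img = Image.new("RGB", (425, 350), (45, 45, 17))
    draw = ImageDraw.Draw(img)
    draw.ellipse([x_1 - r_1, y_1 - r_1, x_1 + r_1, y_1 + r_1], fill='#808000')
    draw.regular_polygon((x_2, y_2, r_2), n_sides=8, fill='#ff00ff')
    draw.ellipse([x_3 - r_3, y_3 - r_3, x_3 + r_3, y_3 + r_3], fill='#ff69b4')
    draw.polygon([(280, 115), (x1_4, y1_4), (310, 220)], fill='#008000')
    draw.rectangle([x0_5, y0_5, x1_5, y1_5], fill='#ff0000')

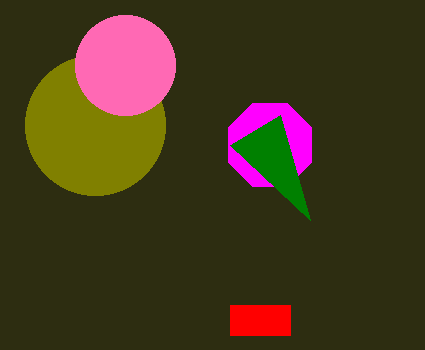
x_1 = 95, y_1 = 125, r_1 = 70, x_2 = 270, y_2 = 145, r_2 = 45, x_3 = 125, y_3 = 65, r_3 = 50, x1_4 = 230, y1_4 = 145, x0_5 = 230, y0_5 = 305, x1_5 = 290, y1_5 = 335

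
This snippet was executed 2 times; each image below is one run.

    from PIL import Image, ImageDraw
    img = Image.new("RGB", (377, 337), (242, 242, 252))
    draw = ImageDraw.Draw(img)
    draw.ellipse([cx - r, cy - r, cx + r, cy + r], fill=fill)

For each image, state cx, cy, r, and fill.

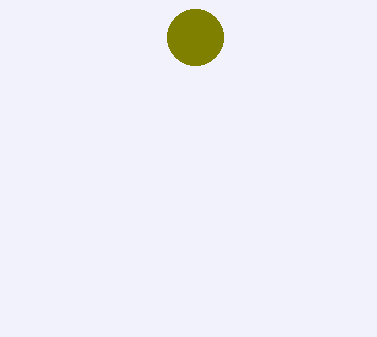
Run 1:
cx = 195; cy = 37; r = 28; fill = 'olive'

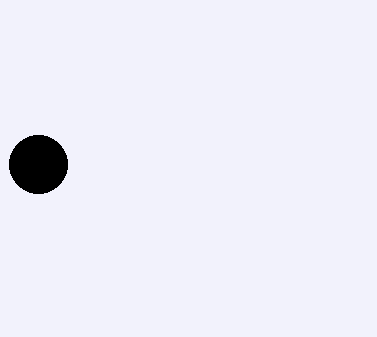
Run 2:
cx = 38
cy = 164
r = 29
fill = 'black'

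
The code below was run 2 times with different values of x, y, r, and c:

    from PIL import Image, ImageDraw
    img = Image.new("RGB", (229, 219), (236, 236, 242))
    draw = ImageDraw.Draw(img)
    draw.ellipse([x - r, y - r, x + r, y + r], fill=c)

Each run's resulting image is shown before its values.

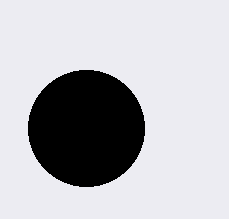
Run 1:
x = 86; y = 128; r = 58; c = 'black'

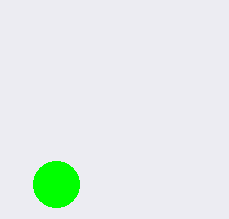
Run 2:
x = 56; y = 184; r = 23; c = 'lime'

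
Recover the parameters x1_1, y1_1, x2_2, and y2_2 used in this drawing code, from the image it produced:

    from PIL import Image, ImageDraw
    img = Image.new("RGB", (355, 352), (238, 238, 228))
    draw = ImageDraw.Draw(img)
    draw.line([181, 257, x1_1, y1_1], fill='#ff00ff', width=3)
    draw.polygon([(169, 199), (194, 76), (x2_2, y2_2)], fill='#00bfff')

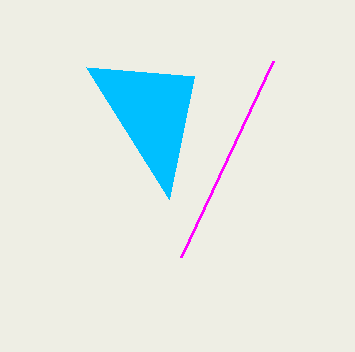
x1_1 = 273; y1_1 = 61; x2_2 = 86; y2_2 = 67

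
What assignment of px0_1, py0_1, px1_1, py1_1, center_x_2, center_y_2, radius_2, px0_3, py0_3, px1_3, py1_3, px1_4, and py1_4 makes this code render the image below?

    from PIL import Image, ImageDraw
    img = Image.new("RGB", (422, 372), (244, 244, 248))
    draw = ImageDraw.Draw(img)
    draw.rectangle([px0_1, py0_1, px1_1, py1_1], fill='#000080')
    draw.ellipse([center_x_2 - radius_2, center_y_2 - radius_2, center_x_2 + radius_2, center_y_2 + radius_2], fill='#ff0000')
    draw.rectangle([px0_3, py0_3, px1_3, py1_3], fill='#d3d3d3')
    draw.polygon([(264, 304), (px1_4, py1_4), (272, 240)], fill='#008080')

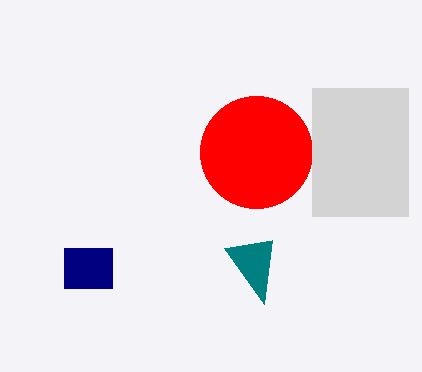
px0_1 = 64
py0_1 = 248
px1_1 = 112
py1_1 = 288
center_x_2 = 256
center_y_2 = 152
radius_2 = 56
px0_3 = 312
py0_3 = 88
px1_3 = 408
py1_3 = 216
px1_4 = 224
py1_4 = 248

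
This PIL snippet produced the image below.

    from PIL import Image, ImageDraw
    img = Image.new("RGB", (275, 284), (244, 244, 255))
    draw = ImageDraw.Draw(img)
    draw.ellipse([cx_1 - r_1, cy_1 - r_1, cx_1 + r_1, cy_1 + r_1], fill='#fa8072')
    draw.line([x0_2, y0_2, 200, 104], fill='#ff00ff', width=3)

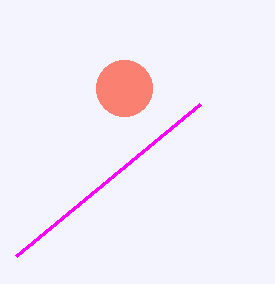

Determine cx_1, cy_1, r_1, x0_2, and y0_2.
cx_1 = 124, cy_1 = 88, r_1 = 28, x0_2 = 16, y0_2 = 256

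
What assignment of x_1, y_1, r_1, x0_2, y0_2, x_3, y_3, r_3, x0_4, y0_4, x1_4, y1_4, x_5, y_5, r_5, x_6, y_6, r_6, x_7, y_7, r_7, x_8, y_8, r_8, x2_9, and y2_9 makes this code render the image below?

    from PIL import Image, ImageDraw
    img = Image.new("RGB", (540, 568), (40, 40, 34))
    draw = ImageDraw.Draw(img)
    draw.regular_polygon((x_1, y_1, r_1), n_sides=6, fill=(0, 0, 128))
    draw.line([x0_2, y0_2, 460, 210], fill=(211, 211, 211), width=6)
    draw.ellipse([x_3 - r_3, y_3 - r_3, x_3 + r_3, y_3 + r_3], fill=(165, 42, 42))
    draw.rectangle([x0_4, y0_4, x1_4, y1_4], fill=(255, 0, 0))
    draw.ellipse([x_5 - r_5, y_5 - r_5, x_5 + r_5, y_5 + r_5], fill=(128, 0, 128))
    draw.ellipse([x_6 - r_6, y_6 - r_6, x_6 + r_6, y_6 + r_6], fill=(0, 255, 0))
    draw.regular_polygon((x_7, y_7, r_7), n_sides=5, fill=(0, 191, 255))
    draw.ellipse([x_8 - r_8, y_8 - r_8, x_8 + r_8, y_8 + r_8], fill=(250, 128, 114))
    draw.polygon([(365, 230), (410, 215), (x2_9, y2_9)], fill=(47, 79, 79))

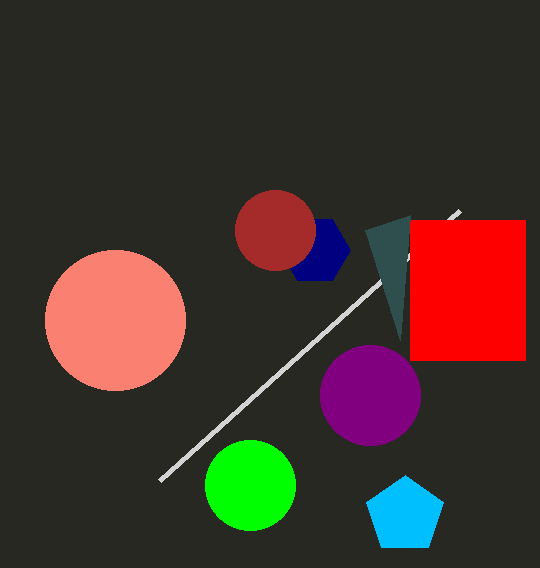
x_1 = 315
y_1 = 250
r_1 = 35
x0_2 = 160
y0_2 = 480
x_3 = 275
y_3 = 230
r_3 = 40
x0_4 = 410
y0_4 = 220
x1_4 = 525
y1_4 = 360
x_5 = 370
y_5 = 395
r_5 = 50
x_6 = 250
y_6 = 485
r_6 = 45
x_7 = 405
y_7 = 515
r_7 = 40
x_8 = 115
y_8 = 320
r_8 = 70
x2_9 = 400
y2_9 = 340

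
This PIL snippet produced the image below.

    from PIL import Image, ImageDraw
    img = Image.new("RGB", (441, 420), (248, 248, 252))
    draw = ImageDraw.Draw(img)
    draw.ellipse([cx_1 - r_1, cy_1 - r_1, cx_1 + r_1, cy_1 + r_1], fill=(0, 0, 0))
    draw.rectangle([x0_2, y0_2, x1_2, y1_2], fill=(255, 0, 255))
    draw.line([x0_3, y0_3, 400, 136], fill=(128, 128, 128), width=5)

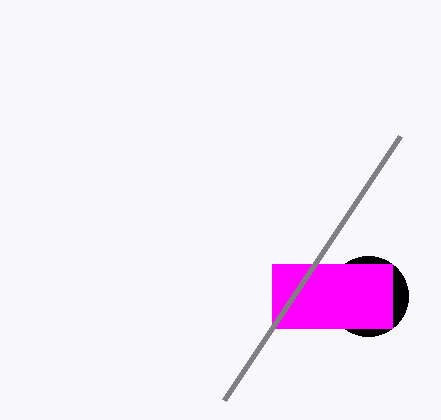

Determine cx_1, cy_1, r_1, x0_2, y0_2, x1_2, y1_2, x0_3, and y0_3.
cx_1 = 368, cy_1 = 296, r_1 = 40, x0_2 = 272, y0_2 = 264, x1_2 = 392, y1_2 = 328, x0_3 = 224, y0_3 = 400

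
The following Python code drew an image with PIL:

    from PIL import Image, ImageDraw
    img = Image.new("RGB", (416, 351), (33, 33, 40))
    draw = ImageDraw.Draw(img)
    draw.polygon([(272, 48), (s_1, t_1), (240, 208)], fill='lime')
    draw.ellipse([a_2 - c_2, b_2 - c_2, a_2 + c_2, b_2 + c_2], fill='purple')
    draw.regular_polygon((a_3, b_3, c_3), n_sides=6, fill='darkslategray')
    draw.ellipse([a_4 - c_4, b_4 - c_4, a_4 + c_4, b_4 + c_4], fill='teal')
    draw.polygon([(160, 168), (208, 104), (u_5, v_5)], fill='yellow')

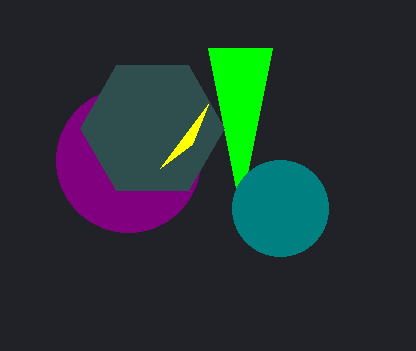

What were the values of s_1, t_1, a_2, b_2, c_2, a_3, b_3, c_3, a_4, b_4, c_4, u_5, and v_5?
s_1 = 208
t_1 = 48
a_2 = 128
b_2 = 160
c_2 = 72
a_3 = 152
b_3 = 128
c_3 = 72
a_4 = 280
b_4 = 208
c_4 = 48
u_5 = 192
v_5 = 144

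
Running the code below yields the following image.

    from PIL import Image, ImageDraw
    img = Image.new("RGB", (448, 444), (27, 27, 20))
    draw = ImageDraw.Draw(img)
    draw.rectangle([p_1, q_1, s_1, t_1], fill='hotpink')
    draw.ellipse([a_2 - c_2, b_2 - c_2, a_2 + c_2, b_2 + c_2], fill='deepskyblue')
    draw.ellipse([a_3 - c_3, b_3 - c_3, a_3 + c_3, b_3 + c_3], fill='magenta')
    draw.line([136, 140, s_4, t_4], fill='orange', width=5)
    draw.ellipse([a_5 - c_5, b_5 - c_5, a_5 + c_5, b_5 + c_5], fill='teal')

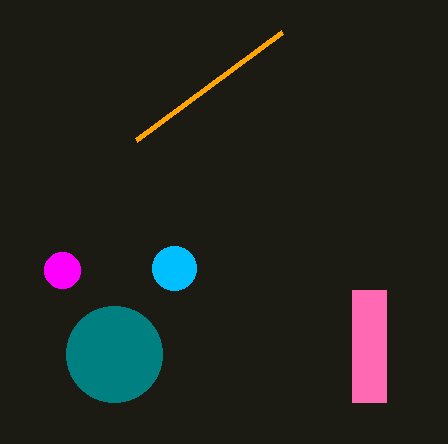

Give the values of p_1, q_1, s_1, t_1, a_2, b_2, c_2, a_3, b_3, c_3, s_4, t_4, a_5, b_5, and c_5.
p_1 = 352, q_1 = 290, s_1 = 386, t_1 = 402, a_2 = 174, b_2 = 268, c_2 = 22, a_3 = 62, b_3 = 270, c_3 = 18, s_4 = 282, t_4 = 32, a_5 = 114, b_5 = 354, c_5 = 48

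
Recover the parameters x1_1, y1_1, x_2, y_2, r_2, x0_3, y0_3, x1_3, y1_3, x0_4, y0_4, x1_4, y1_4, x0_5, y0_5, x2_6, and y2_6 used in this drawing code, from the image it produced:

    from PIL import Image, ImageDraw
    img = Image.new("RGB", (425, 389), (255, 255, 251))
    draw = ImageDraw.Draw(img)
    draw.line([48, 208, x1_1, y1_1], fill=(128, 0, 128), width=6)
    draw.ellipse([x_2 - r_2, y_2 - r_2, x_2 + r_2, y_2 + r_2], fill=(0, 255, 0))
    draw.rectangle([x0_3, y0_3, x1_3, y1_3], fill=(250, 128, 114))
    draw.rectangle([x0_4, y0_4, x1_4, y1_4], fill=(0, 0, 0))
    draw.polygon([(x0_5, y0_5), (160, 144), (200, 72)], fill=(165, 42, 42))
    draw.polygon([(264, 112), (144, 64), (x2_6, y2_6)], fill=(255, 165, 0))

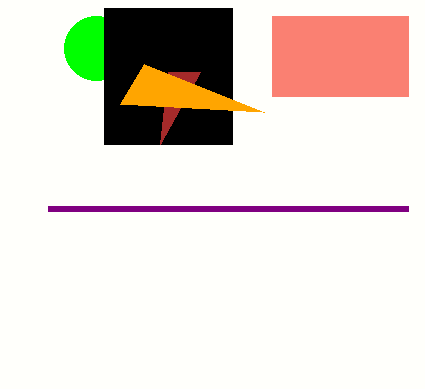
x1_1 = 408; y1_1 = 208; x_2 = 96; y_2 = 48; r_2 = 32; x0_3 = 272; y0_3 = 16; x1_3 = 408; y1_3 = 96; x0_4 = 104; y0_4 = 8; x1_4 = 232; y1_4 = 144; x0_5 = 168; y0_5 = 72; x2_6 = 120; y2_6 = 104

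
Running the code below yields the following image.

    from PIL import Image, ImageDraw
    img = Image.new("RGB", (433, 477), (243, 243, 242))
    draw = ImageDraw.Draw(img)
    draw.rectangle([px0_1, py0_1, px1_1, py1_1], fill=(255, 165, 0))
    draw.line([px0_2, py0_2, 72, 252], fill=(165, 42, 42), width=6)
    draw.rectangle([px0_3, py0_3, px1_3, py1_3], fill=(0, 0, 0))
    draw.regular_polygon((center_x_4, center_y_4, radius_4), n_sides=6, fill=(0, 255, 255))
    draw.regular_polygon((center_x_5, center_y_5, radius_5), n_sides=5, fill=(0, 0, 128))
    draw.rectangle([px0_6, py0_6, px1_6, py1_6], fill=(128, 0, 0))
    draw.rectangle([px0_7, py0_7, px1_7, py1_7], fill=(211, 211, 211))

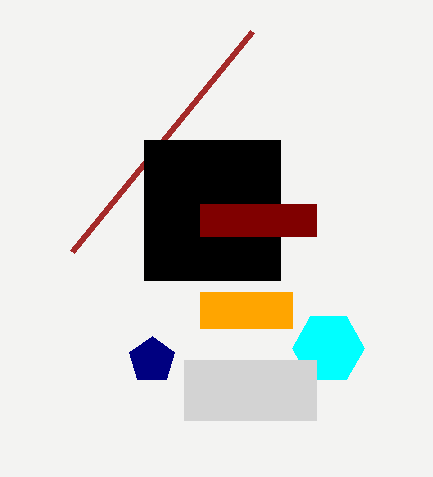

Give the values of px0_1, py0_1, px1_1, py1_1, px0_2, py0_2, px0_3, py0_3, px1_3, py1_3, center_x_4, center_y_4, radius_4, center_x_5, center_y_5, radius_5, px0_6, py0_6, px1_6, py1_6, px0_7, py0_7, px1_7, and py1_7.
px0_1 = 200, py0_1 = 292, px1_1 = 292, py1_1 = 328, px0_2 = 252, py0_2 = 32, px0_3 = 144, py0_3 = 140, px1_3 = 280, py1_3 = 280, center_x_4 = 328, center_y_4 = 348, radius_4 = 36, center_x_5 = 152, center_y_5 = 360, radius_5 = 24, px0_6 = 200, py0_6 = 204, px1_6 = 316, py1_6 = 236, px0_7 = 184, py0_7 = 360, px1_7 = 316, py1_7 = 420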